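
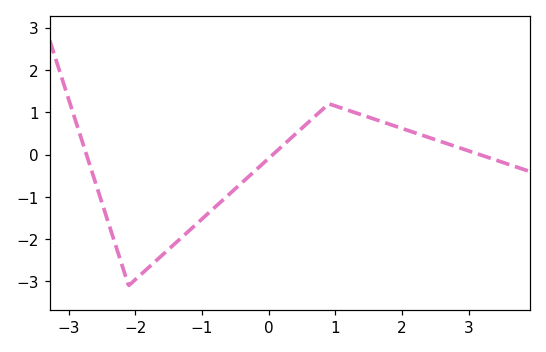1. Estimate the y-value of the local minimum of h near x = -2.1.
-3.1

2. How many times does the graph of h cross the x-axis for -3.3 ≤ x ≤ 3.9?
3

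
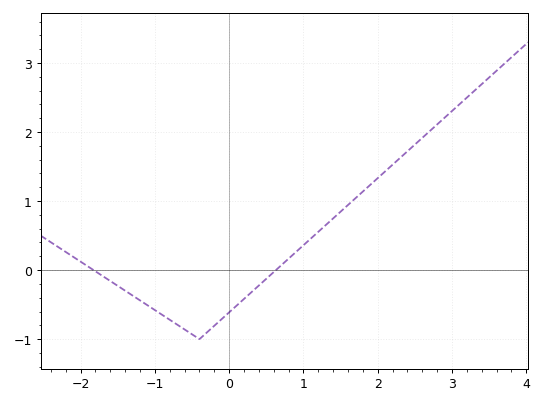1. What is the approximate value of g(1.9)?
1.23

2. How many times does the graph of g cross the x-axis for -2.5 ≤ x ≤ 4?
2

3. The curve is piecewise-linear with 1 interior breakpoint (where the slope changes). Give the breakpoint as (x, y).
(-0.4, -1)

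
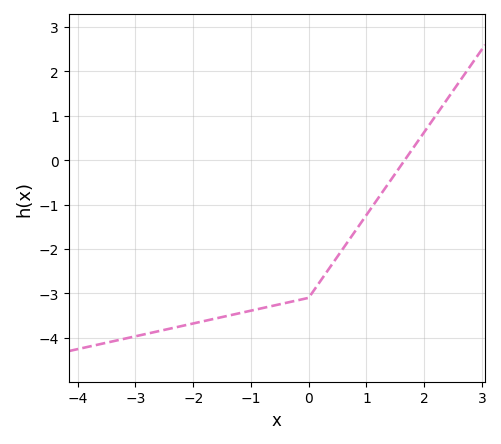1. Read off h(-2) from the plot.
-3.68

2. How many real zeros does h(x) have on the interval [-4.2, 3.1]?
1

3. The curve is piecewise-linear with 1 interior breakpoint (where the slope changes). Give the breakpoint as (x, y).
(0, -3.1)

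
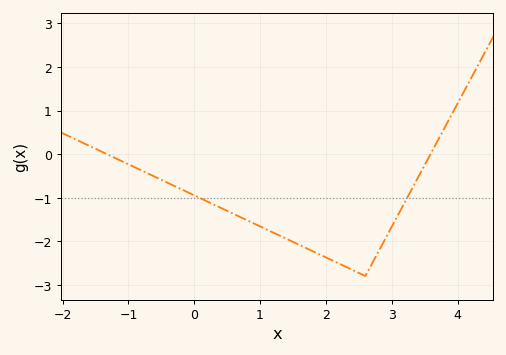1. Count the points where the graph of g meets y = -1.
2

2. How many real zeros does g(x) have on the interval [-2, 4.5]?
2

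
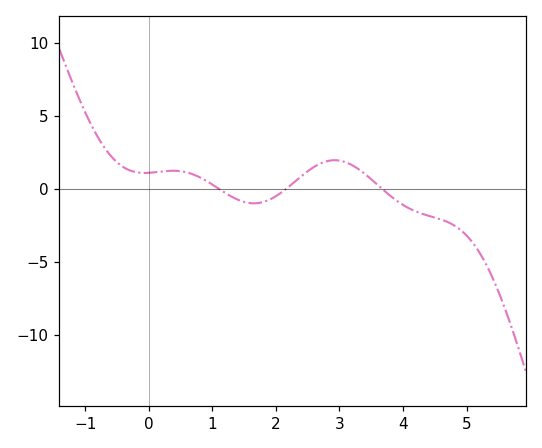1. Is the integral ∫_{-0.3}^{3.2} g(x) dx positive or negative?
positive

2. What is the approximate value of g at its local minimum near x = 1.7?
-0.958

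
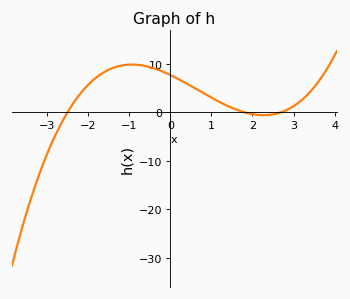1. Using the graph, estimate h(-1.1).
10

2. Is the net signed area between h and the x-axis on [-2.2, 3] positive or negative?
positive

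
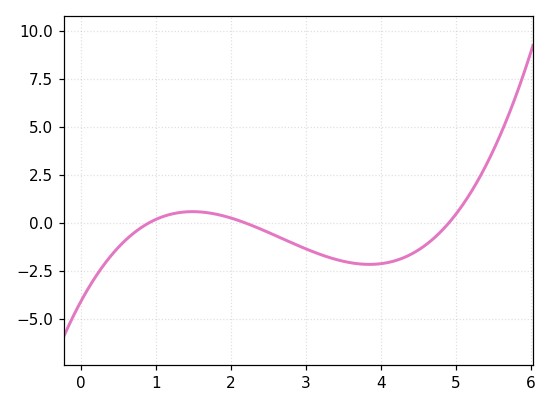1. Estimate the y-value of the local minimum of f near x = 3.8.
-2.15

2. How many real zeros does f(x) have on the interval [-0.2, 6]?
3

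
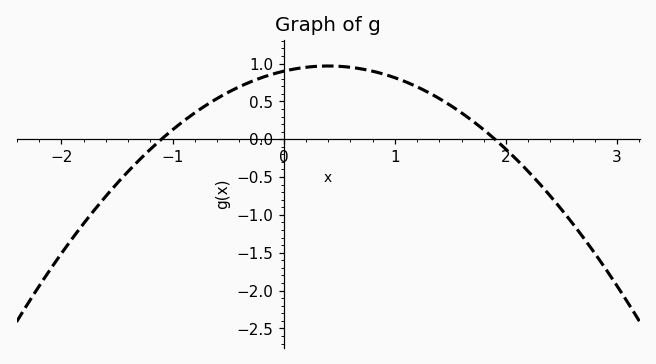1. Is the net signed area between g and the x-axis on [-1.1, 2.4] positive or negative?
positive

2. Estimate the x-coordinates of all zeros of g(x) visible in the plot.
-1.1, 1.9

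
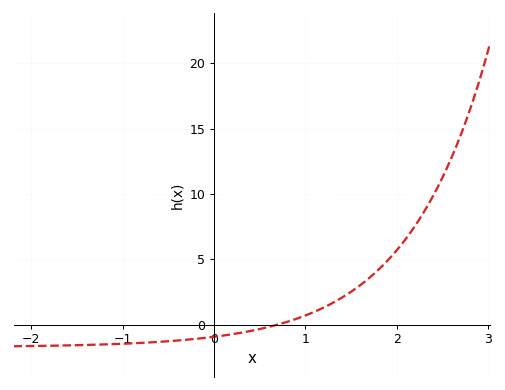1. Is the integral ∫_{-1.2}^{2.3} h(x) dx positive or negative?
positive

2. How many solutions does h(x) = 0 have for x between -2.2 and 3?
1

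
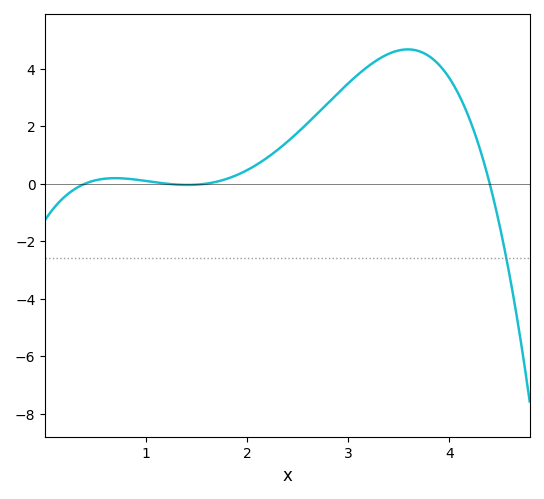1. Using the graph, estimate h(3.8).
4.4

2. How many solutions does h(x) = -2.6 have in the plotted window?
1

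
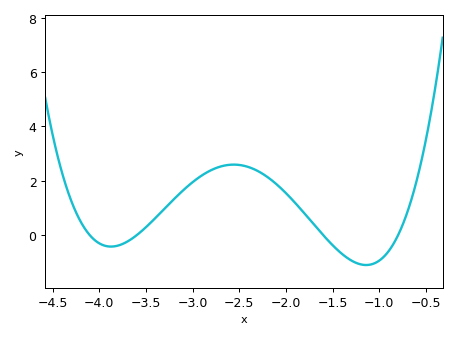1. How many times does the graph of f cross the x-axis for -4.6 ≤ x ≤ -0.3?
4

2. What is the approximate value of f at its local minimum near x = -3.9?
-0.4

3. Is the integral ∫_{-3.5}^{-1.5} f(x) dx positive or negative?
positive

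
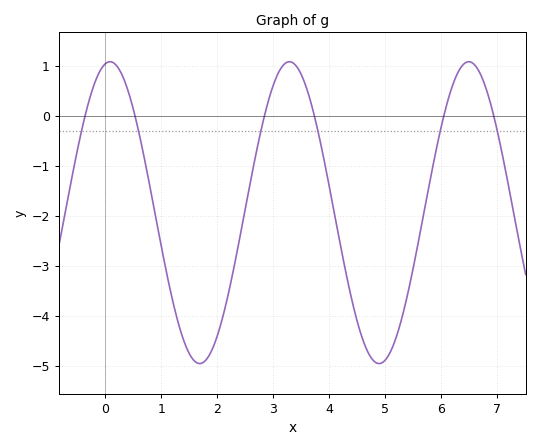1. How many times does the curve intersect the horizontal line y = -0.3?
6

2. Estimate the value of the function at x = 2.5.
-1.9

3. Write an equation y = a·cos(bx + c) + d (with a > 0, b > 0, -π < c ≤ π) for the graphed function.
y = 3.02cos(2x - 0.17) - 1.94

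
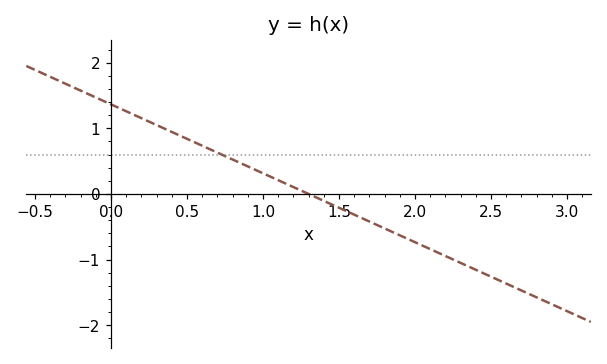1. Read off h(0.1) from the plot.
1.26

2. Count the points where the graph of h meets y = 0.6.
1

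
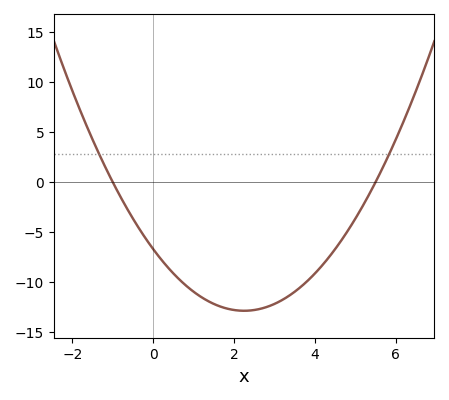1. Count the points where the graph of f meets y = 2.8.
2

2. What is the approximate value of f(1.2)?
-11.5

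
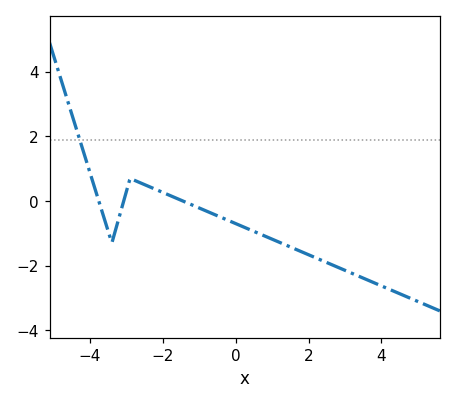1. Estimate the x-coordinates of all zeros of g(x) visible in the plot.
-3.76, -3.08, -1.45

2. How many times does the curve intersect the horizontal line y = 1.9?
1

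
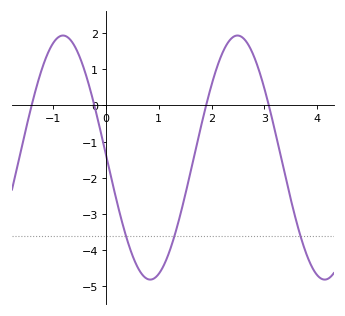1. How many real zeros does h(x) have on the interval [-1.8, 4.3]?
4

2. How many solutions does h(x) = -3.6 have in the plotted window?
3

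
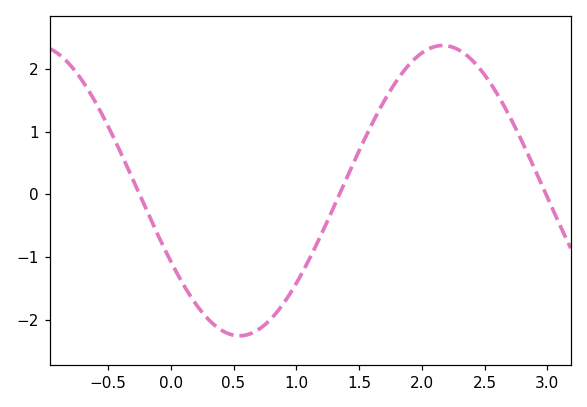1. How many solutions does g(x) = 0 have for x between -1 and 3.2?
3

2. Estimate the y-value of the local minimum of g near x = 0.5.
-2.25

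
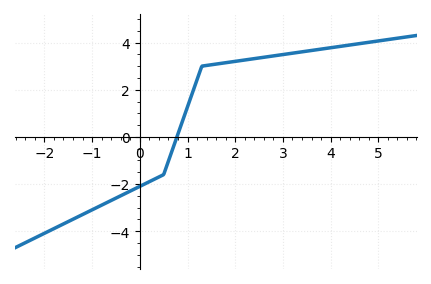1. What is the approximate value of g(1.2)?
2.4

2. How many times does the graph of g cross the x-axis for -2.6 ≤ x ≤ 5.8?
1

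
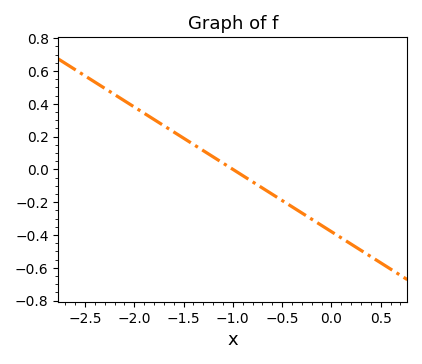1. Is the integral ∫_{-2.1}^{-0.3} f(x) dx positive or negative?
positive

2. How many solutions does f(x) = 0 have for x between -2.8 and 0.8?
1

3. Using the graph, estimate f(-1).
0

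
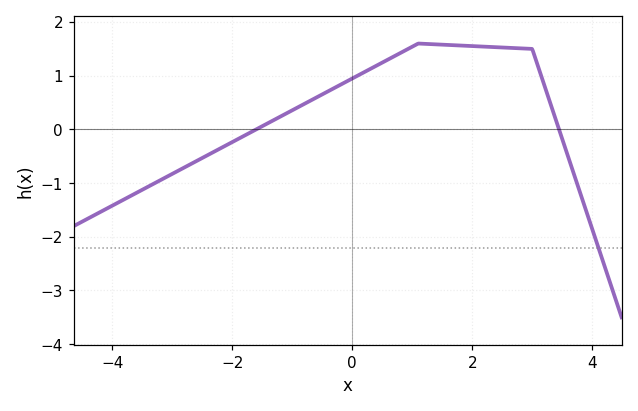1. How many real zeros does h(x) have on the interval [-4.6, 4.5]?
2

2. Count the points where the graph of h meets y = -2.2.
1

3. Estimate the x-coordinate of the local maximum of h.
1.2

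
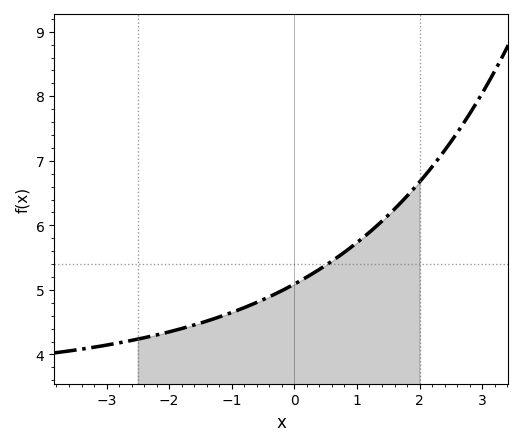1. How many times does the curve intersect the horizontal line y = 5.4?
1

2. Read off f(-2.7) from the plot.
4.2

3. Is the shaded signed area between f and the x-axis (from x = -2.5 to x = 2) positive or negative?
positive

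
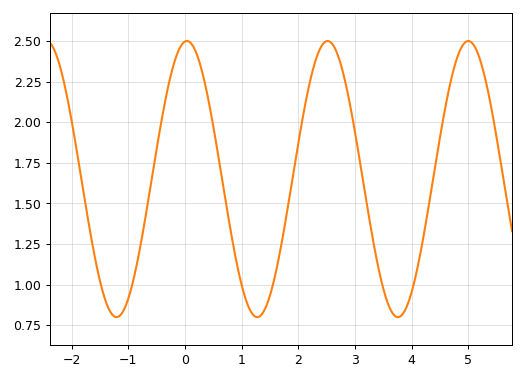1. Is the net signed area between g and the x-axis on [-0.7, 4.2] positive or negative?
positive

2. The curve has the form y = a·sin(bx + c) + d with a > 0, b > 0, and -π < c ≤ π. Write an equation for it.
y = 0.85sin(2.5x + 1.5) + 1.65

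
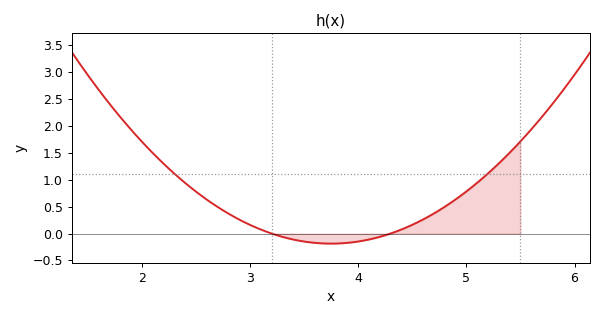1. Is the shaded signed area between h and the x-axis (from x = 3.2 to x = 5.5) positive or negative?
positive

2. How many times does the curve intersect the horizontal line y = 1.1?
2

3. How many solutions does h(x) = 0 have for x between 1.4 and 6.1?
2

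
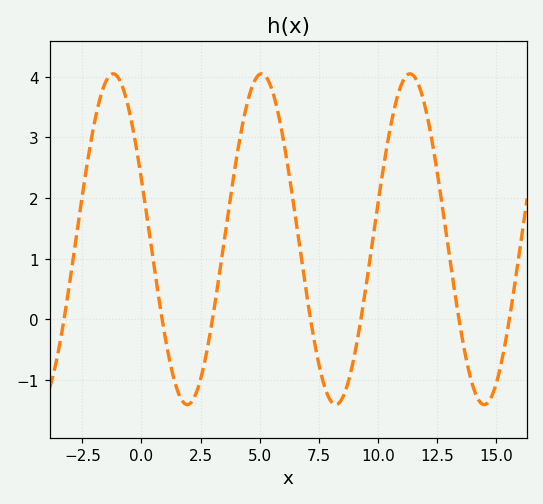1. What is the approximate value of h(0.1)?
2.05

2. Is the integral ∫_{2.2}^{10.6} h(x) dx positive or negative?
positive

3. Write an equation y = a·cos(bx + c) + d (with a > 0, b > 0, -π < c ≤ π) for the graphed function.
y = 2.73cos(1x + 1.2) + 1.32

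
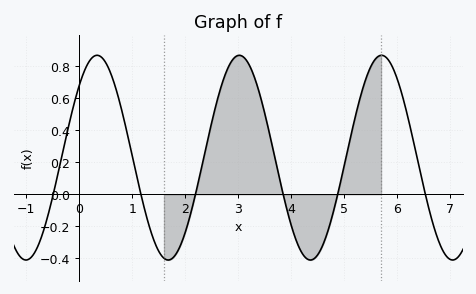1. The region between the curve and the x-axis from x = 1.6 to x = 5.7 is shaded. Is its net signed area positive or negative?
positive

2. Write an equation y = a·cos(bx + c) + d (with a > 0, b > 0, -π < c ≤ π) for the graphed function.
y = 0.64cos(2.3x - 0.79) + 0.23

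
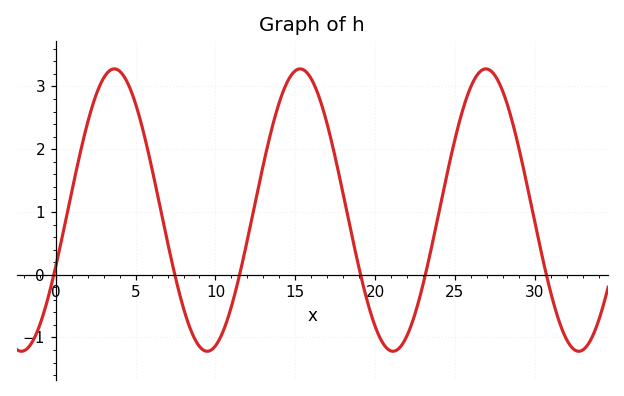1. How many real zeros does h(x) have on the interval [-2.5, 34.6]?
6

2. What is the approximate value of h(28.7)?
2.3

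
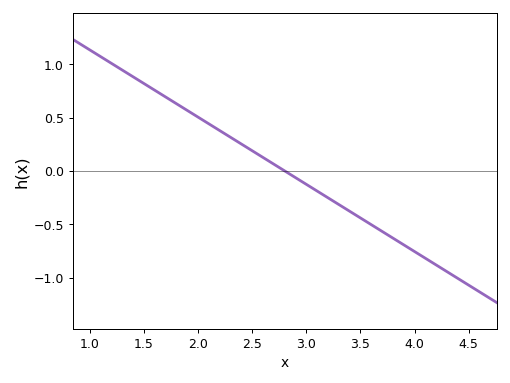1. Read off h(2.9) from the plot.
-0.05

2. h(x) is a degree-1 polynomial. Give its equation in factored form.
y = -0.63(x - 2.8)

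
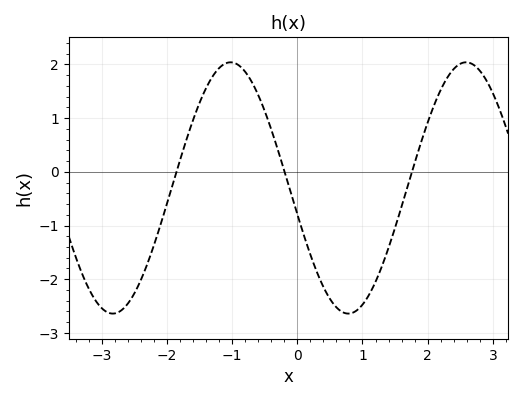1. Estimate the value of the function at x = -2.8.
-2.6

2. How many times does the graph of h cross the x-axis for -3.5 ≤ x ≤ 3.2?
3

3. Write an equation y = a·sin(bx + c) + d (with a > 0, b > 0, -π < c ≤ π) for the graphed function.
y = 2.34sin(1.7x - 2.9) - 0.3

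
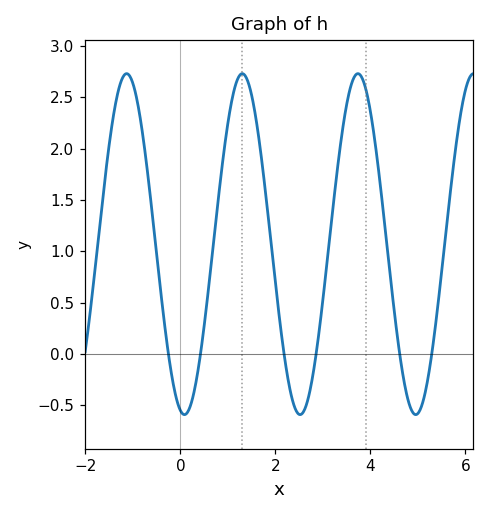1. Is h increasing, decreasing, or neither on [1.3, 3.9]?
neither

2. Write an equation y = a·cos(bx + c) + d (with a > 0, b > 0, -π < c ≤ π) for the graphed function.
y = 1.66cos(2.6x + 2.9) + 1.07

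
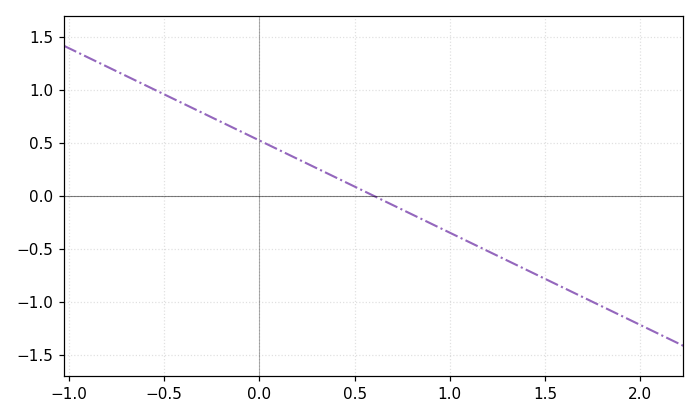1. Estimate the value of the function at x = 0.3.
0.25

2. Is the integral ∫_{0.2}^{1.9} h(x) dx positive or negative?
negative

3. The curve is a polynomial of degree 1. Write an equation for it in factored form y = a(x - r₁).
y = -0.87(x - 0.6)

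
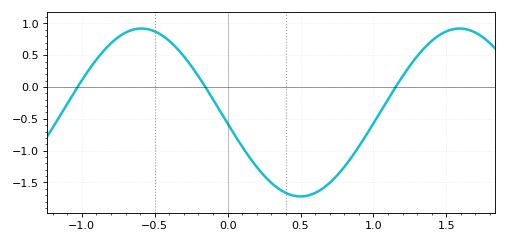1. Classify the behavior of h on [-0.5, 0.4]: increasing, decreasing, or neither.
decreasing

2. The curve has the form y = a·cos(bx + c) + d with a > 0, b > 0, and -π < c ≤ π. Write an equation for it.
y = 1.32cos(2.88x + 1.7) - 0.4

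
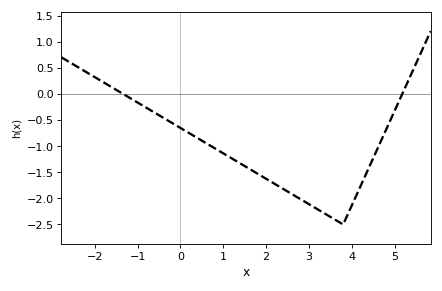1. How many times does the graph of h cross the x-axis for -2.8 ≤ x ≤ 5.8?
2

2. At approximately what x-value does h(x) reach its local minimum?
3.8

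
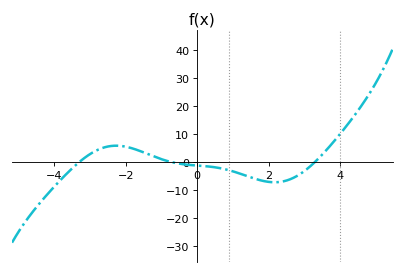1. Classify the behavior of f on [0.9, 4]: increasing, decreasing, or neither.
neither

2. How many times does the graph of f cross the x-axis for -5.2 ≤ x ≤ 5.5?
3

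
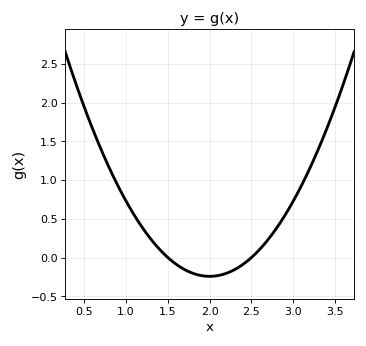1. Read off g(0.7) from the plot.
1.4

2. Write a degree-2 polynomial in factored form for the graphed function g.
y = 0.97(x - 1.5)(x - 2.5)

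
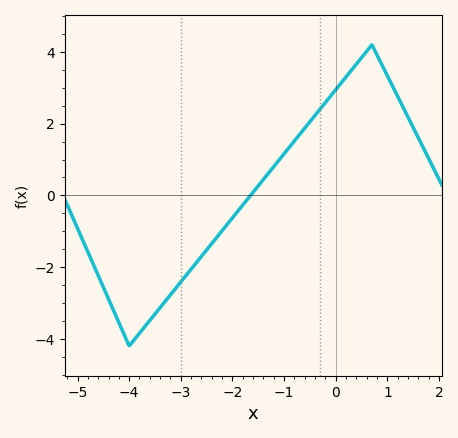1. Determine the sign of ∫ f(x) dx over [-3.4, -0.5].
negative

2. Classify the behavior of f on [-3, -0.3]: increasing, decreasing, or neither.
increasing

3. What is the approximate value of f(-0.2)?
2.59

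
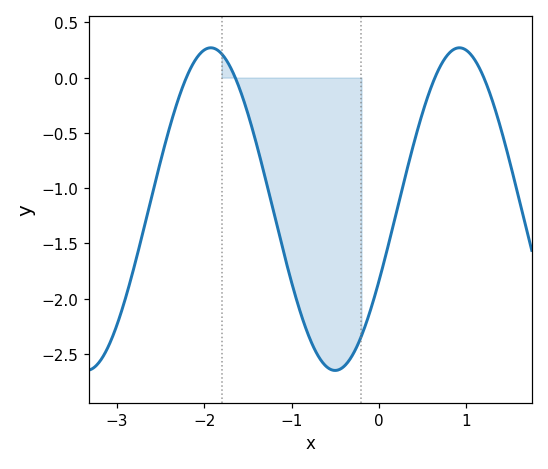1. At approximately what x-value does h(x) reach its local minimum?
-0.5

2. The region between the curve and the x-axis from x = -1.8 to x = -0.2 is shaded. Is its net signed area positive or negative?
negative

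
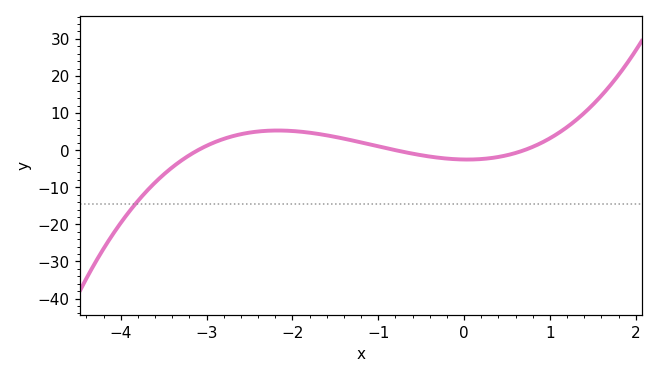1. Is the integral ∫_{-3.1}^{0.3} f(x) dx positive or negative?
positive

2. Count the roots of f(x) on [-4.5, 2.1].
3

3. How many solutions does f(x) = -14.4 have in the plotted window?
1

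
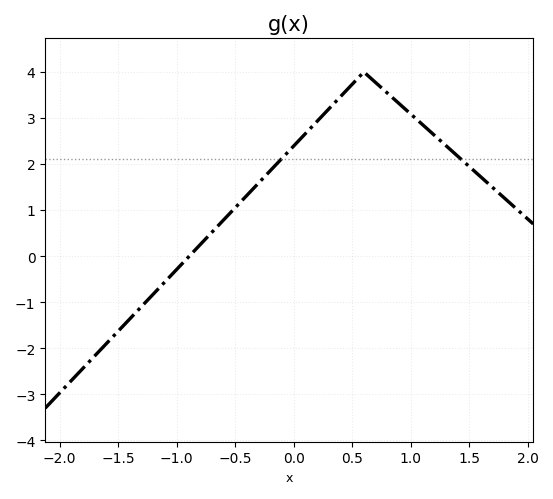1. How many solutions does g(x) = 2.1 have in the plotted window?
2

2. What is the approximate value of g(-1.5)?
-1.6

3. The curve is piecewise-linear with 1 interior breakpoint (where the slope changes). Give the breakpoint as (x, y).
(0.6, 4)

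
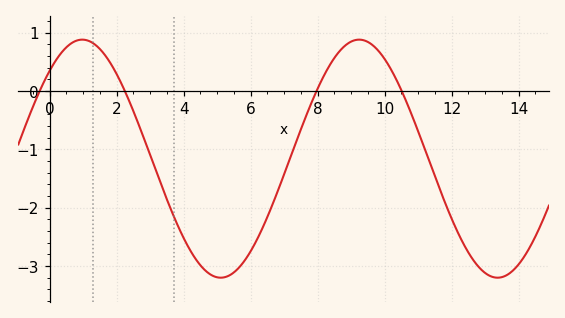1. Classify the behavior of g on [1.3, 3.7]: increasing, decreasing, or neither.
decreasing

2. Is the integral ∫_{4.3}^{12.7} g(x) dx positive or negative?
negative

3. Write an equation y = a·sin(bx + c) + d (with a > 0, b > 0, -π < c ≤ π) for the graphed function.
y = 2.04sin(0.76x + 0.83) - 1.16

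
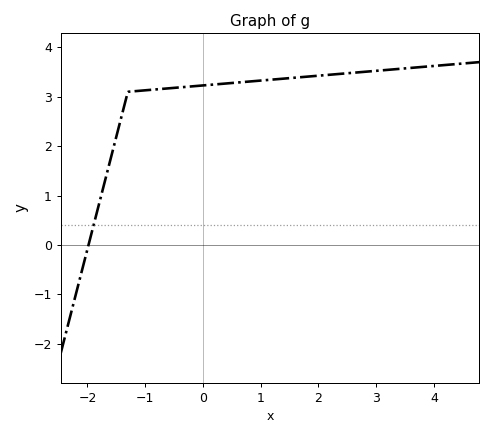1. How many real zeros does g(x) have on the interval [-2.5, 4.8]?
1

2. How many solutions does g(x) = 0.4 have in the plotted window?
1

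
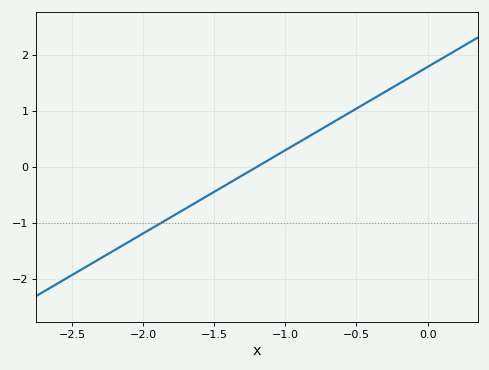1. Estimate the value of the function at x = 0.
1.79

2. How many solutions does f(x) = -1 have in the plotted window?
1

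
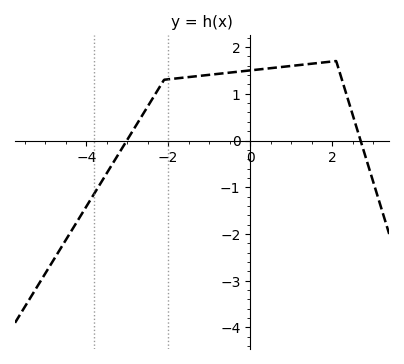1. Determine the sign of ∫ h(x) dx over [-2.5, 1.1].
positive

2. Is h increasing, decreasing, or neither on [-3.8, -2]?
increasing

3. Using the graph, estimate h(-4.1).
-1.6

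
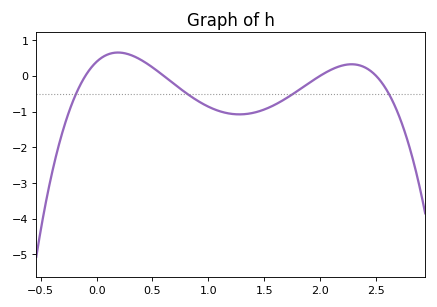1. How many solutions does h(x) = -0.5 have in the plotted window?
4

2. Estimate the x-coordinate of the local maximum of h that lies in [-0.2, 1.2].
0.2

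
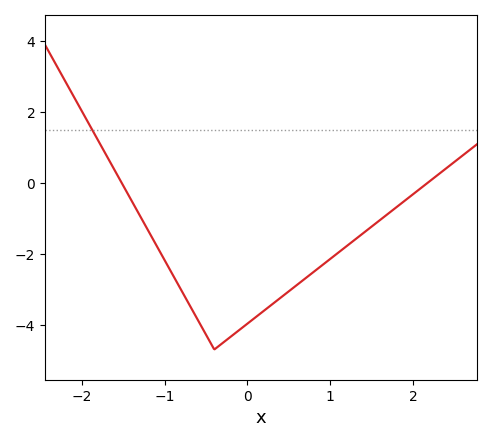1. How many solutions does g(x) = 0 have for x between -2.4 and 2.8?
2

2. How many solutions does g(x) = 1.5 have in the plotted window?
1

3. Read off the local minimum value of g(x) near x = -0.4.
-4.7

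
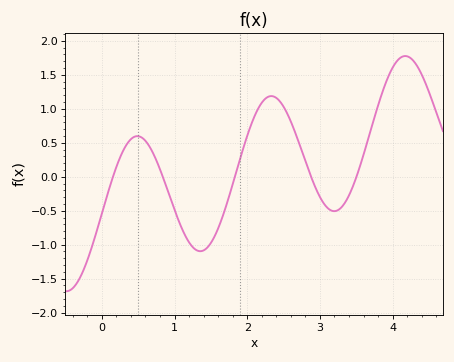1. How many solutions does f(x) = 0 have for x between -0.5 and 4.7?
5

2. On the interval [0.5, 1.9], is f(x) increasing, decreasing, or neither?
neither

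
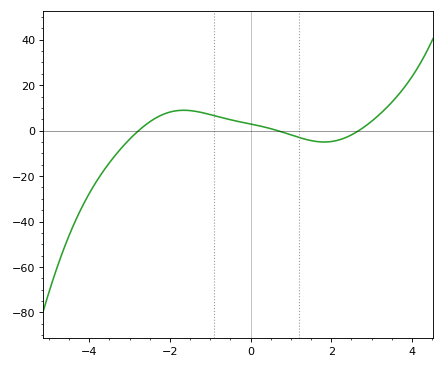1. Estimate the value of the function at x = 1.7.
-4.91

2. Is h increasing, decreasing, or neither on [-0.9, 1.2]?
decreasing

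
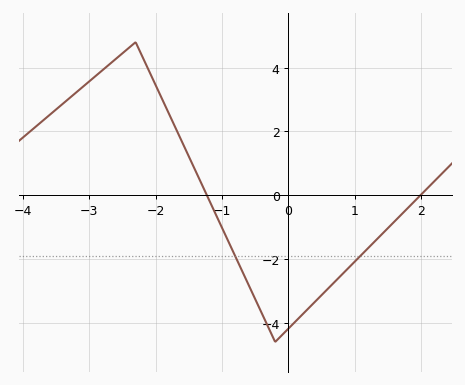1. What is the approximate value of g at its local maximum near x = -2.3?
4.8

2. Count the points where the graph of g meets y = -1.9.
2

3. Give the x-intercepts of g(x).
-1.23, 1.99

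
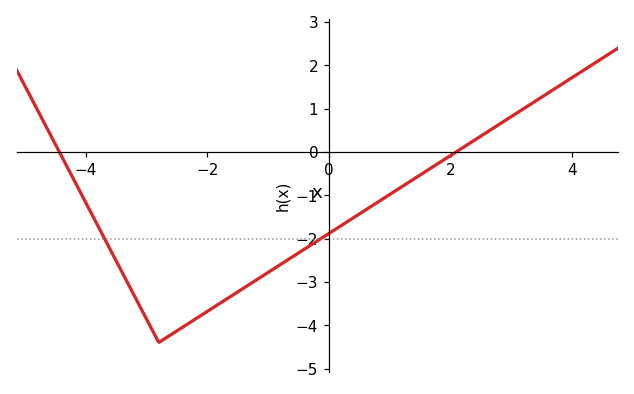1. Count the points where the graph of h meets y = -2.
2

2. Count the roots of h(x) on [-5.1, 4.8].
2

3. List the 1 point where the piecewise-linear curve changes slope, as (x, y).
(-2.8, -4.4)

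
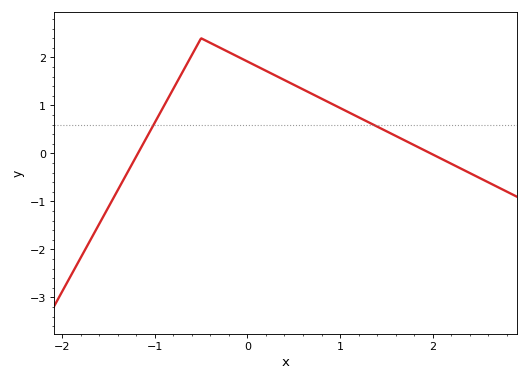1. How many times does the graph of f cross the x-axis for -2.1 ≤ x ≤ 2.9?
2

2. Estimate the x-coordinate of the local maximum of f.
-0.5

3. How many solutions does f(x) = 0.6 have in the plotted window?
2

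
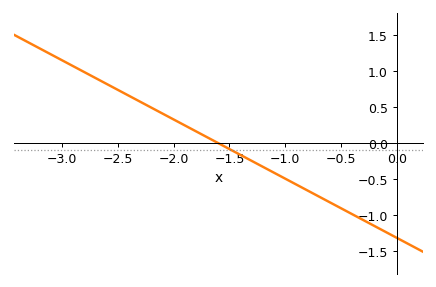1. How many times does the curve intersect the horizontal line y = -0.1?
1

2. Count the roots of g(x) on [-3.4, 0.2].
1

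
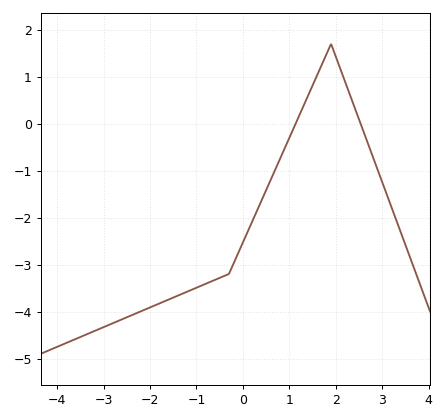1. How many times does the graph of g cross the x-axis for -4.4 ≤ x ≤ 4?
2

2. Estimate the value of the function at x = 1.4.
0.6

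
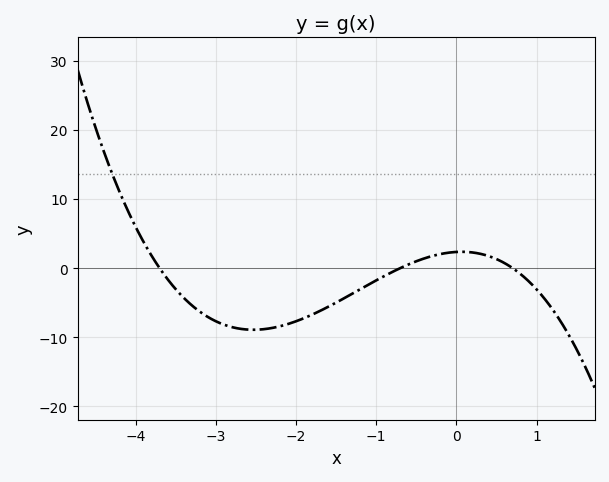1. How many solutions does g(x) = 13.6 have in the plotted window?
1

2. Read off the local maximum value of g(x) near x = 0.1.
2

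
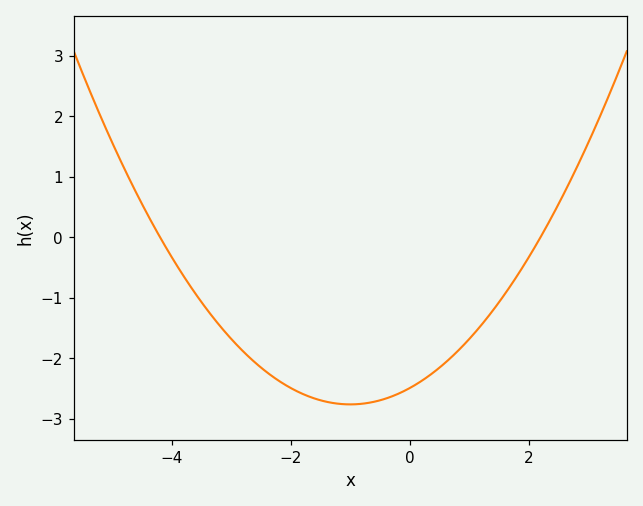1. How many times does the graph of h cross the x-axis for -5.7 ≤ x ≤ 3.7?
2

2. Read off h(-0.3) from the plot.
-2.6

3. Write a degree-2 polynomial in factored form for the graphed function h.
y = 0.27(x + 4.2)(x - 2.2)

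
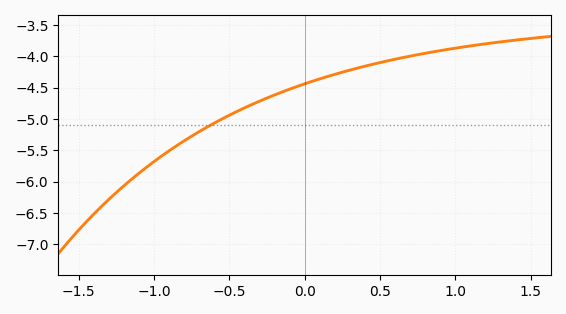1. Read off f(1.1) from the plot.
-3.85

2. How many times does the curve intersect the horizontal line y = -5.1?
1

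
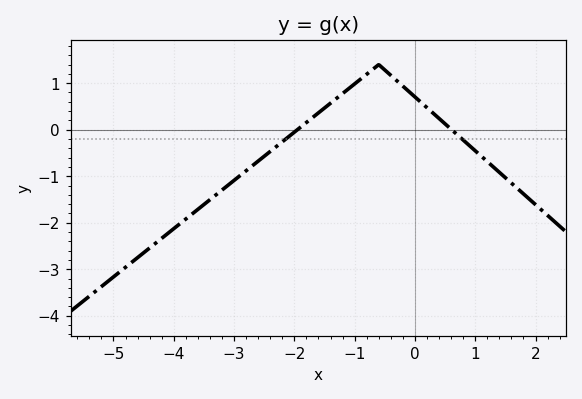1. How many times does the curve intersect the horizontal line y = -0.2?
2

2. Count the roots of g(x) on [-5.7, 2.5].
2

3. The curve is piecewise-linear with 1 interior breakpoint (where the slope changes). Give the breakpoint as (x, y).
(-0.6, 1.4)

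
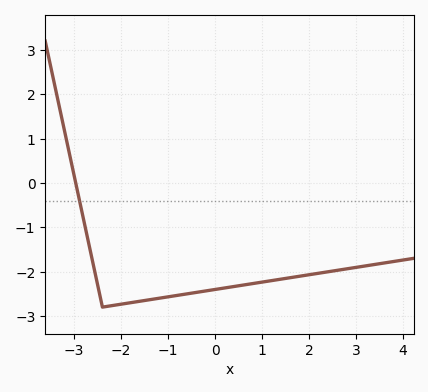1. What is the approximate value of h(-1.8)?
-2.7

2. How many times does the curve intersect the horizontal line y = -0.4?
1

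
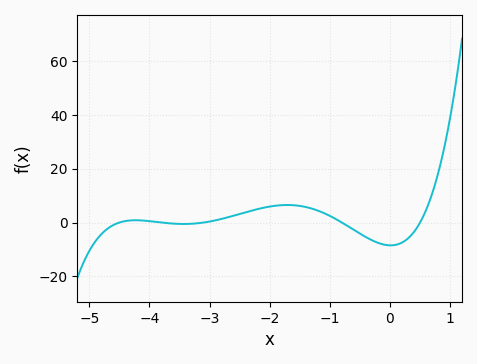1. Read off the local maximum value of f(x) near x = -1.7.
6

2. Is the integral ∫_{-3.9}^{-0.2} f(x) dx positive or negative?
positive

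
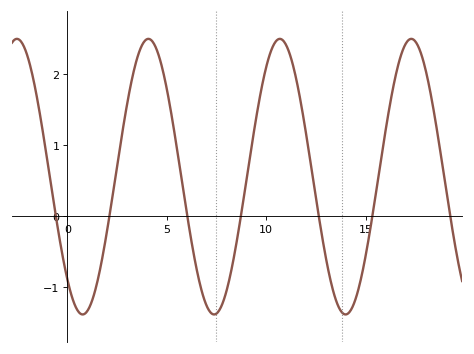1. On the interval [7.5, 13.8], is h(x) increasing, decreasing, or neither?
neither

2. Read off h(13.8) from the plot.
-1.35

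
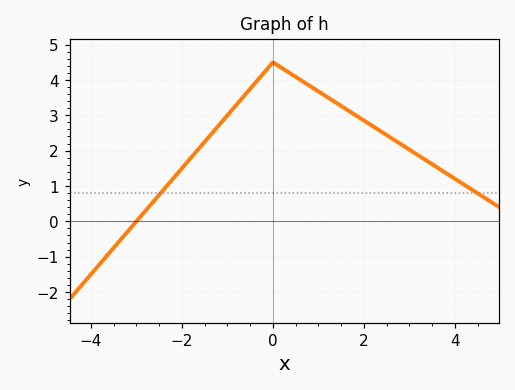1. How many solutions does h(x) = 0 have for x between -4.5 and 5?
1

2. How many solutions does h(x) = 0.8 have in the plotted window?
2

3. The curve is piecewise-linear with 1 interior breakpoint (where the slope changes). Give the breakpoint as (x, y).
(0, 4.5)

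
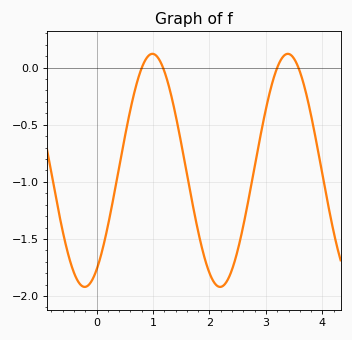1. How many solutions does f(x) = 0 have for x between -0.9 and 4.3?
4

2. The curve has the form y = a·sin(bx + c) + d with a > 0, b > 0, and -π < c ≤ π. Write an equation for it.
y = 1.02sin(2.6x - 1) - 0.9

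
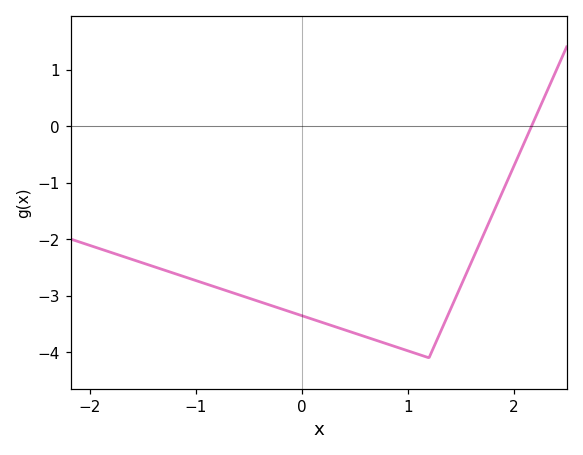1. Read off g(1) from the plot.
-3.98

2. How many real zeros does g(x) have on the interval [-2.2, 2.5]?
1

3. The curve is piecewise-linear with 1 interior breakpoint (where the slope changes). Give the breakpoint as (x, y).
(1.2, -4.1)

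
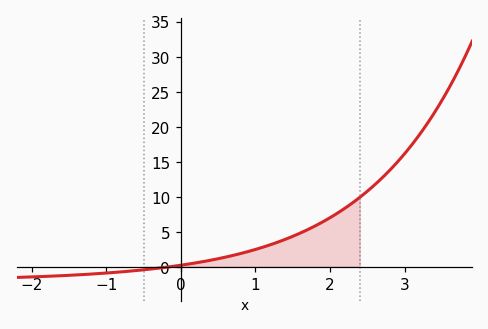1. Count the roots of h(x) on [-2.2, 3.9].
1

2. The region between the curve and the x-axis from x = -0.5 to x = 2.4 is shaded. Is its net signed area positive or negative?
positive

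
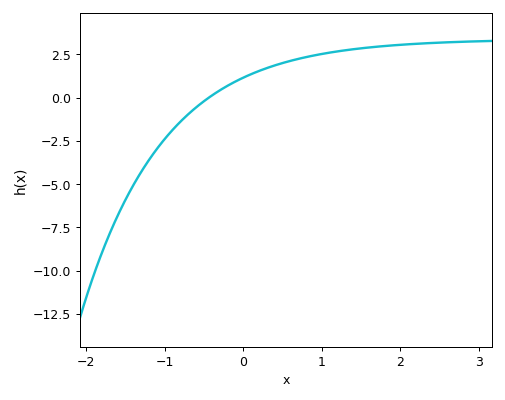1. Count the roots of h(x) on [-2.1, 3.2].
1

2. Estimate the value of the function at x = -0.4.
0.129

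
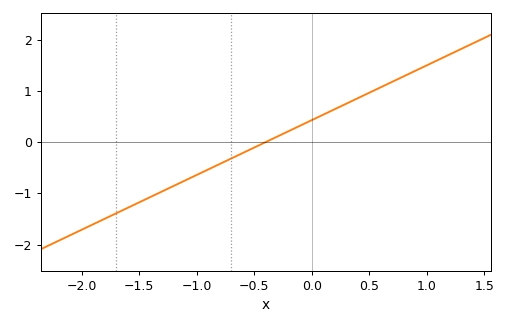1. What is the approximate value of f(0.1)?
0.535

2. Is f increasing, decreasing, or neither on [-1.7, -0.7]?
increasing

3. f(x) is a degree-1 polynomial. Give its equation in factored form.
y = 1.07(x + 0.4)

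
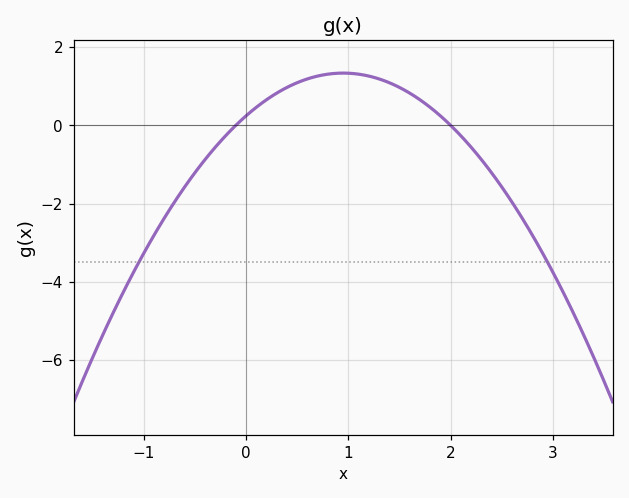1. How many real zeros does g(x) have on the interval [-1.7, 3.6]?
2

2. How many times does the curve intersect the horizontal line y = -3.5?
2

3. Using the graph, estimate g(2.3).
-0.871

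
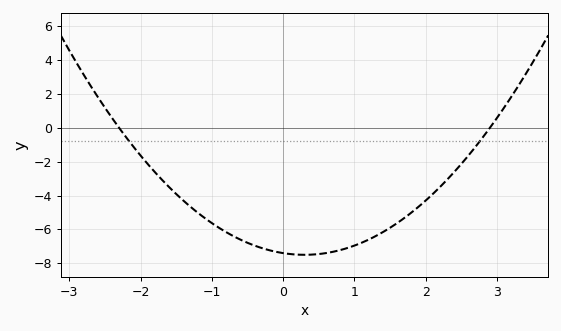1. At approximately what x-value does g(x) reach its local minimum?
0.3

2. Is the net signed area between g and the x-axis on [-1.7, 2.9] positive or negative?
negative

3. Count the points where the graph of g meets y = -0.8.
2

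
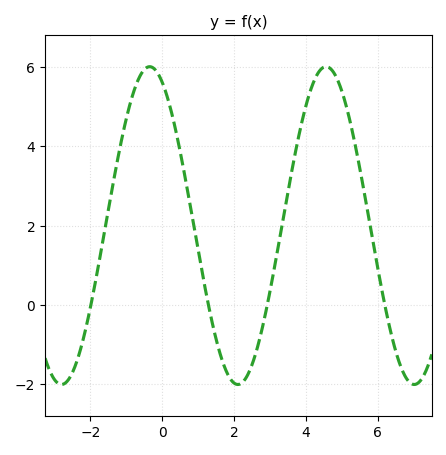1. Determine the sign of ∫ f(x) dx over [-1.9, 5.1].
positive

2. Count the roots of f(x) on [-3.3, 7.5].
4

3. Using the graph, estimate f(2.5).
-1.4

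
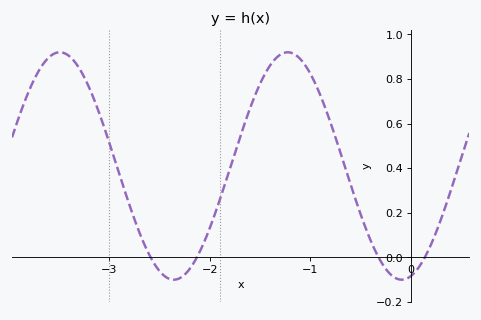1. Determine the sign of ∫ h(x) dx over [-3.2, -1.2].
positive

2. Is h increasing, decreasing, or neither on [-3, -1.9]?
neither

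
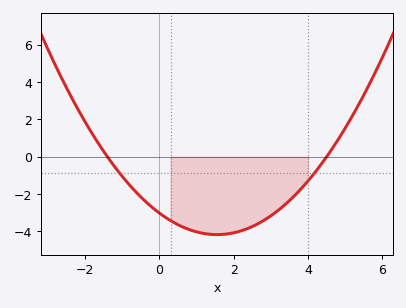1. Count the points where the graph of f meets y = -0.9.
2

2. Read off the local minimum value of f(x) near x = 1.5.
-4.18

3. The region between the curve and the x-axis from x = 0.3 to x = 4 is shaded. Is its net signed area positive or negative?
negative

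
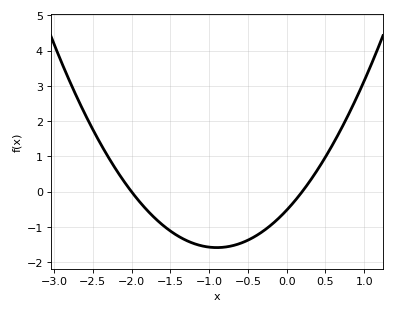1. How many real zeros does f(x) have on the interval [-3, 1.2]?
2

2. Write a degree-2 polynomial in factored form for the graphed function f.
y = 1.31(x + 2)(x - 0.2)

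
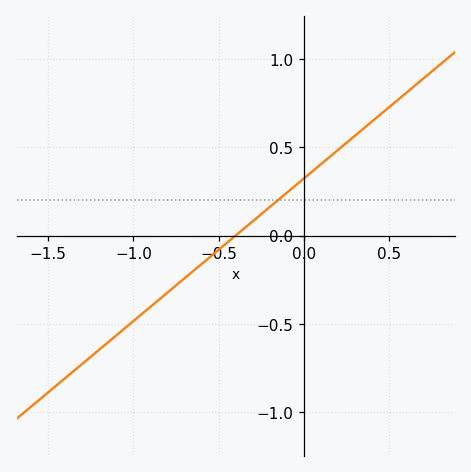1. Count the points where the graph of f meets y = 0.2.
1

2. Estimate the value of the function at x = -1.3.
-0.729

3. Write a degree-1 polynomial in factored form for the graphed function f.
y = 0.81(x + 0.4)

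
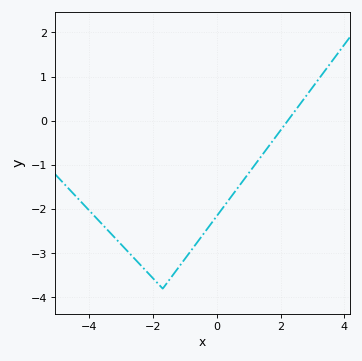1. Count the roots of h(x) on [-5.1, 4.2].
1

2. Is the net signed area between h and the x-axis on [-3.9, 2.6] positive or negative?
negative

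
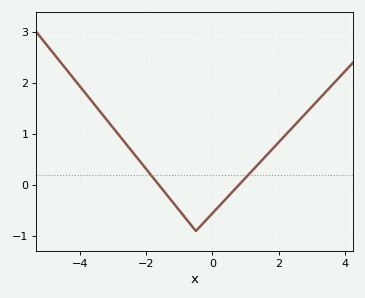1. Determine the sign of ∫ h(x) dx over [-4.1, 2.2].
positive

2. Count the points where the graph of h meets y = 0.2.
2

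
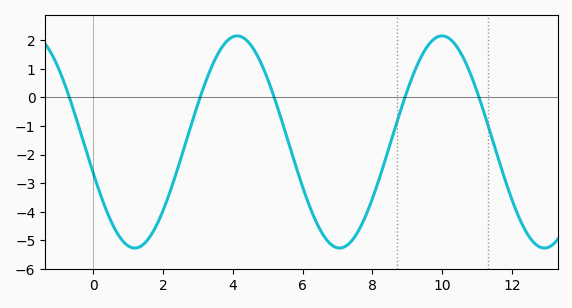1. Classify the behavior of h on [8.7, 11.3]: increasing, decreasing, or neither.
neither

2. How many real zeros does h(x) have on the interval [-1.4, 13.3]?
5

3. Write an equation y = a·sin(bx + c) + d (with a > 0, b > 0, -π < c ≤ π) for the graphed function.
y = 3.71sin(1.1x - 2.8) - 1.56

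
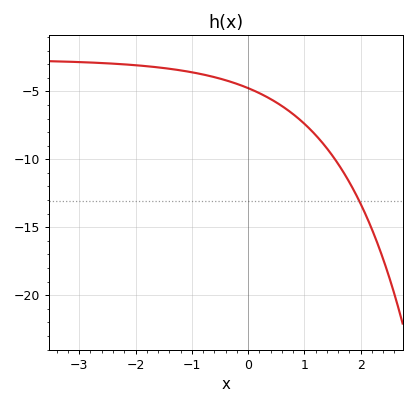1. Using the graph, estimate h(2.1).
-14.2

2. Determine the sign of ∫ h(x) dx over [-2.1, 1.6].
negative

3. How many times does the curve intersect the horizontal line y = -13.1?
1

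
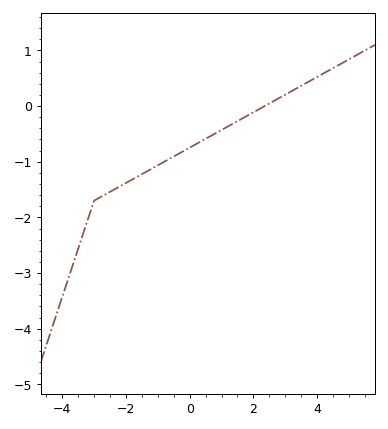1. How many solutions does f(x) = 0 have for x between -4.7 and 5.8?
1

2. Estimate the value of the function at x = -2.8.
-1.6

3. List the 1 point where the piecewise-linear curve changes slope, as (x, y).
(-3, -1.7)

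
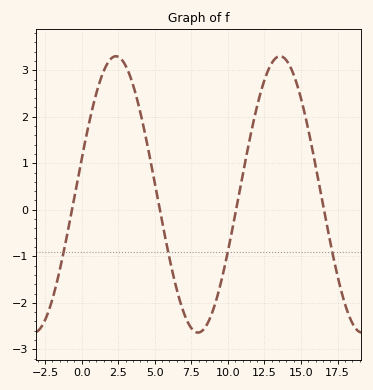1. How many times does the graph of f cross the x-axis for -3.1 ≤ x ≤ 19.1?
4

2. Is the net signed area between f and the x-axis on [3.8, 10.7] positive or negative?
negative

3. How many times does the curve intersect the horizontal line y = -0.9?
4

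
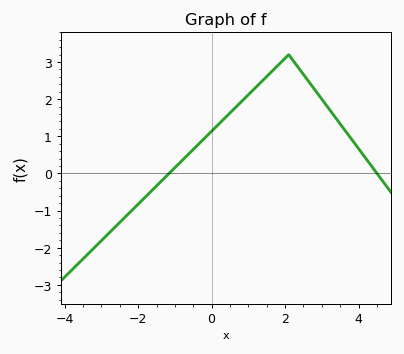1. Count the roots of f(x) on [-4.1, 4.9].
2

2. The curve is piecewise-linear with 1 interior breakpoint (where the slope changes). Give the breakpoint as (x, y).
(2.1, 3.2)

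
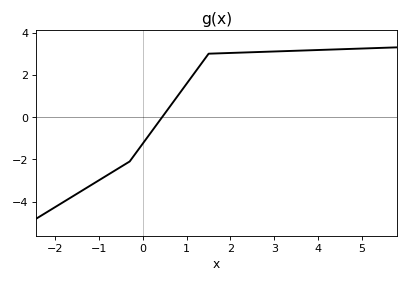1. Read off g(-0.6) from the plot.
-2.48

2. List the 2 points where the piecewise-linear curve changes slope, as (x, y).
(-0.3, -2.1); (1.5, 3)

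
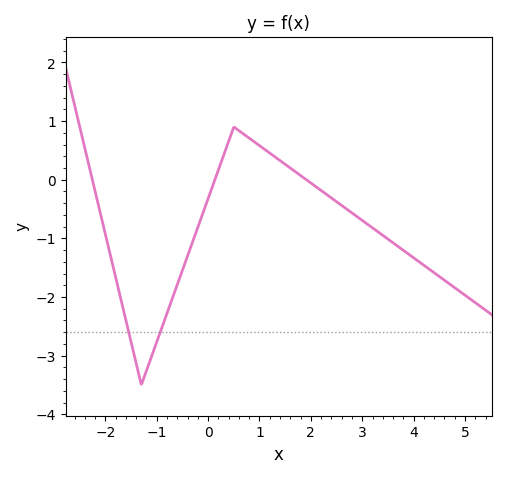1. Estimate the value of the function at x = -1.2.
-3.3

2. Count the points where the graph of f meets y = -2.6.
2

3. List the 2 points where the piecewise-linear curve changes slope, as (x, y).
(-1.3, -3.5); (0.5, 0.9)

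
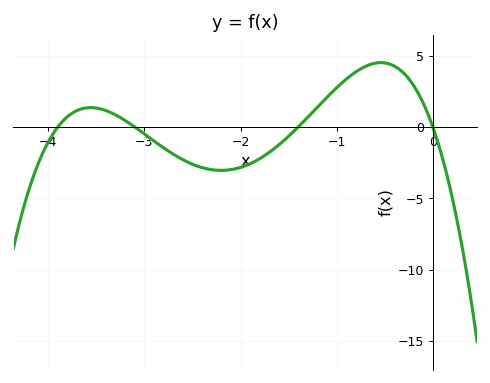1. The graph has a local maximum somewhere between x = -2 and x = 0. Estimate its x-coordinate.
-0.5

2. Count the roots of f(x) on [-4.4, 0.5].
4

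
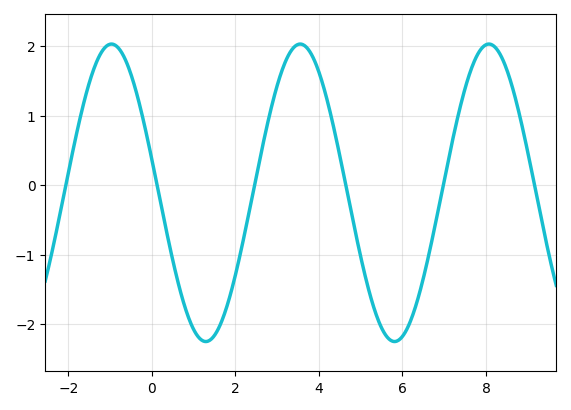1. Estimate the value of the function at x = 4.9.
-0.8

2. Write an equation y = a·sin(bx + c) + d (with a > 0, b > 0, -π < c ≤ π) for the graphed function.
y = 2.14sin(1.4x + 2.9) - 0.11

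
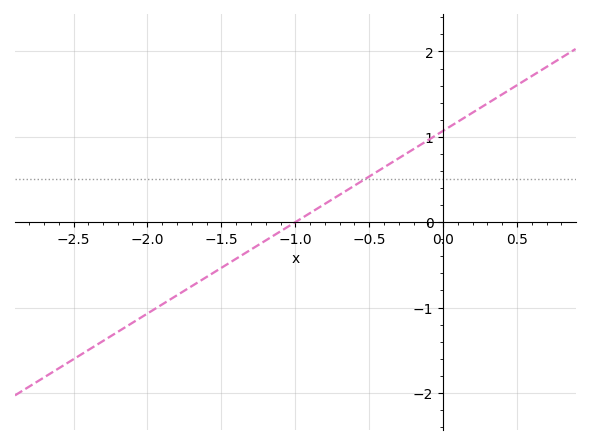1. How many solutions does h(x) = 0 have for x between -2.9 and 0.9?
1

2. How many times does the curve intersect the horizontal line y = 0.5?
1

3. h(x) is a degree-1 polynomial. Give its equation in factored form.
y = 1.07(x + 1)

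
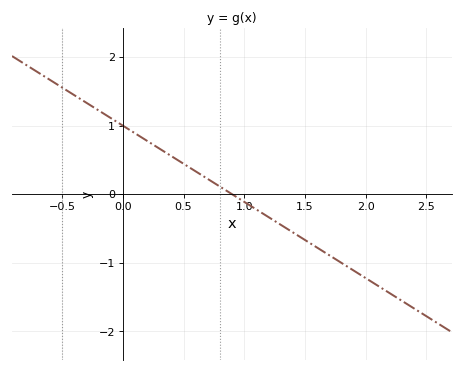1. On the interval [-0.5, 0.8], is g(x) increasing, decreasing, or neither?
decreasing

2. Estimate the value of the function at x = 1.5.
-0.666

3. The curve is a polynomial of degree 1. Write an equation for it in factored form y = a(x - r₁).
y = -1.11(x - 0.9)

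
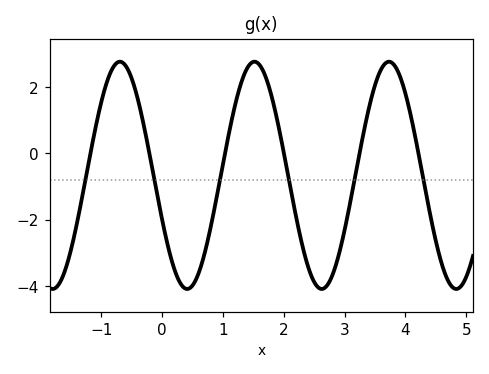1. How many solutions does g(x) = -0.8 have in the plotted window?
6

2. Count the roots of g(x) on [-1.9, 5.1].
6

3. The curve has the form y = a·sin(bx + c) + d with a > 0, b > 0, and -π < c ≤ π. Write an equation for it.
y = 3.43sin(2.8x - 2.7) - 0.66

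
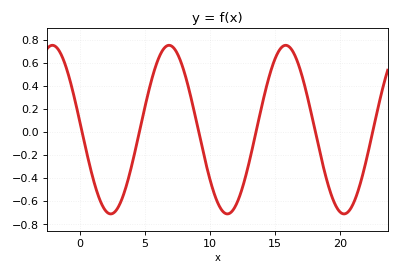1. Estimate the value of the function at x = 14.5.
0.459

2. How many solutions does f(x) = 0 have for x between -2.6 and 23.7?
6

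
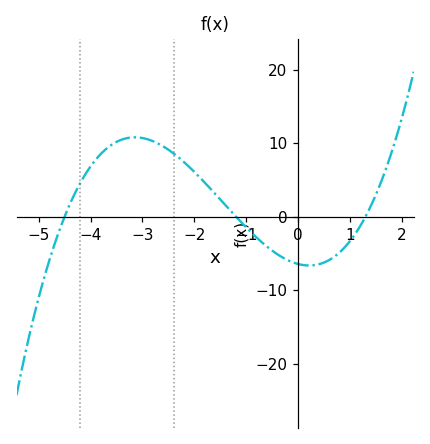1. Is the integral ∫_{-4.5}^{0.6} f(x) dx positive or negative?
positive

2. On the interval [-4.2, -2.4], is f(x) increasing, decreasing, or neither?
neither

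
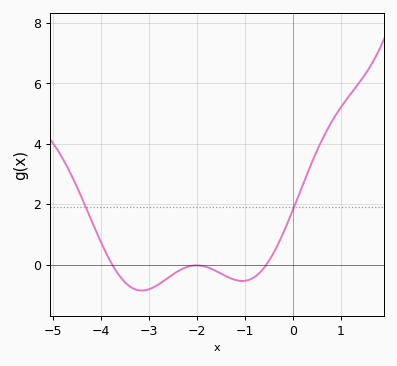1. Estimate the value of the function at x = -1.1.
-0.6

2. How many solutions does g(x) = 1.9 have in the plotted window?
2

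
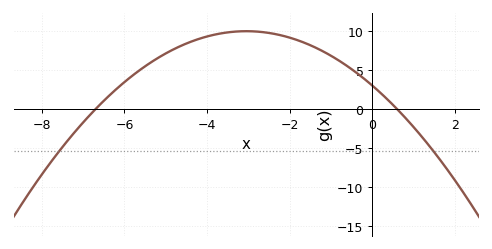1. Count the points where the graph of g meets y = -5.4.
2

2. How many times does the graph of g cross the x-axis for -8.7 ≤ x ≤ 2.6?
2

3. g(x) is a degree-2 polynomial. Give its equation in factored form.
y = -0.75(x + 6.7)(x - 0.6)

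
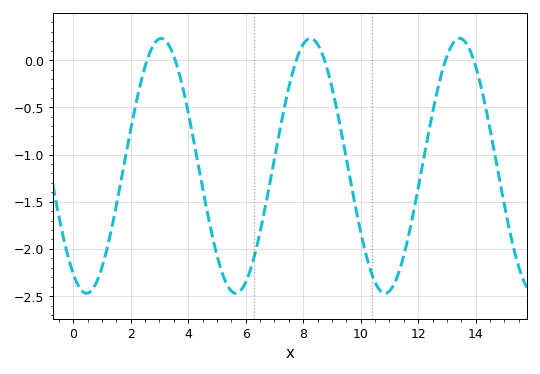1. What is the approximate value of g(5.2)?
-2.27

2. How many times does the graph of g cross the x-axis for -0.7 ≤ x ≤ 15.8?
6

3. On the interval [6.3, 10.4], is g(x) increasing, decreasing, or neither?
neither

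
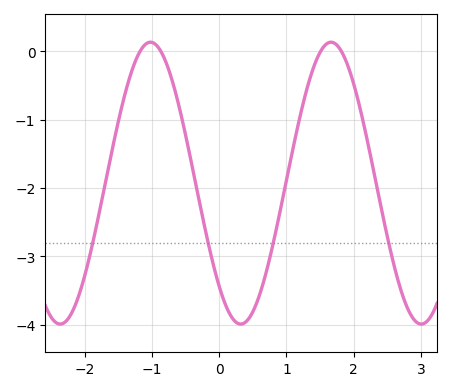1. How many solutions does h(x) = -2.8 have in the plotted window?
4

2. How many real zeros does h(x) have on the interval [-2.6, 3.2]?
4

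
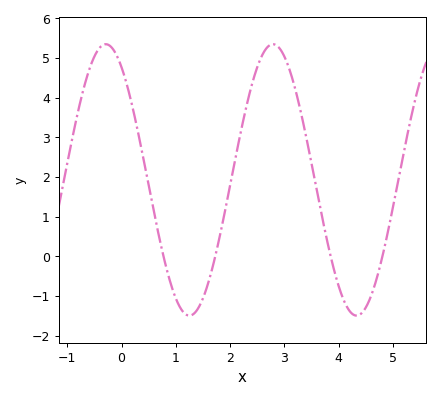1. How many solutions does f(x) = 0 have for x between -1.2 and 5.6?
4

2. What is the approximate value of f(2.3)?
3.78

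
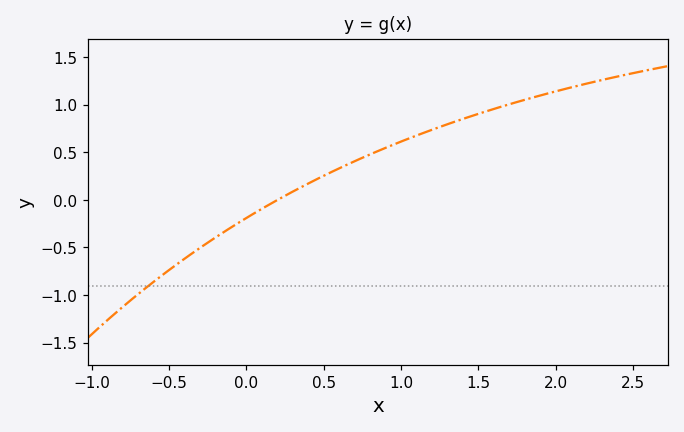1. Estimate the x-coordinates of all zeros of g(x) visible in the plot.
0.2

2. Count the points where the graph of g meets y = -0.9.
1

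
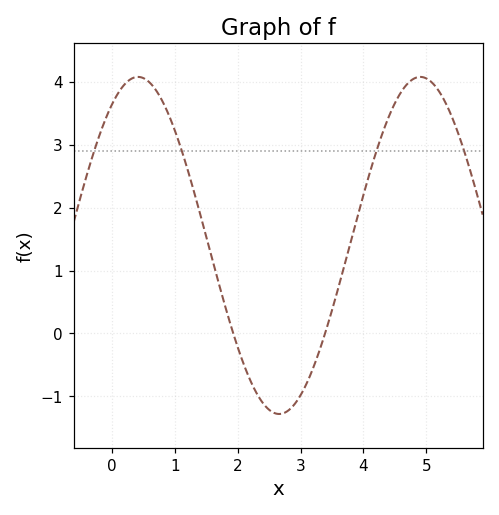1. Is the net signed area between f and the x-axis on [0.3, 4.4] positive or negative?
positive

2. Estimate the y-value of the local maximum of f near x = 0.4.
4.08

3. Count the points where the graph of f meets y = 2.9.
4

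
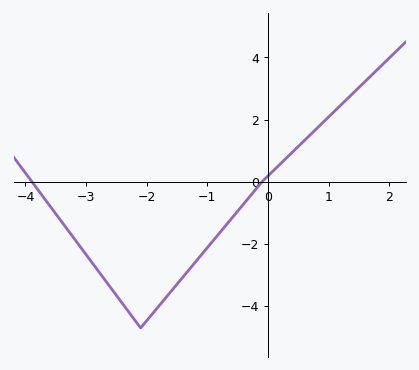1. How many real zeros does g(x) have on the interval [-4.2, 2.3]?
2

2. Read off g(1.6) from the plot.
3.2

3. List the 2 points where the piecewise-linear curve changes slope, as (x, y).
(-2.1, -4.7); (-0.1, 0)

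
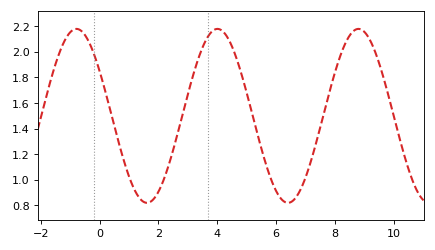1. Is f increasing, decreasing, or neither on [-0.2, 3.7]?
neither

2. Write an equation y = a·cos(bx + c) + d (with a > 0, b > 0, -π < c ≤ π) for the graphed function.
y = 0.68cos(1.31x + 1.03) + 1.5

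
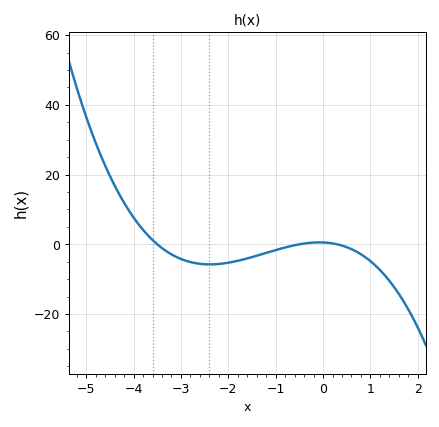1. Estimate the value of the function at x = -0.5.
0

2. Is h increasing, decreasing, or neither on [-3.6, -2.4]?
decreasing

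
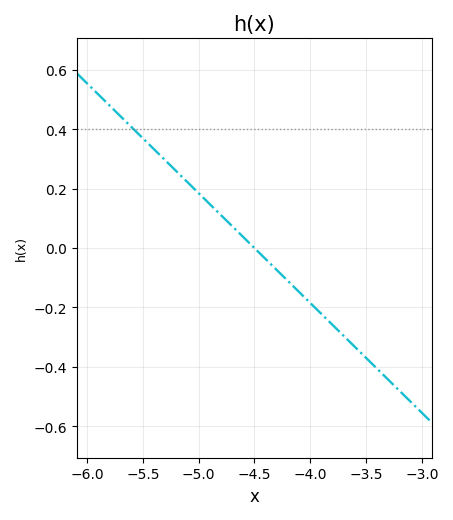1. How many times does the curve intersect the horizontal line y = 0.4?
1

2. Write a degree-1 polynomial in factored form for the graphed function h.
y = -0.37(x + 4.5)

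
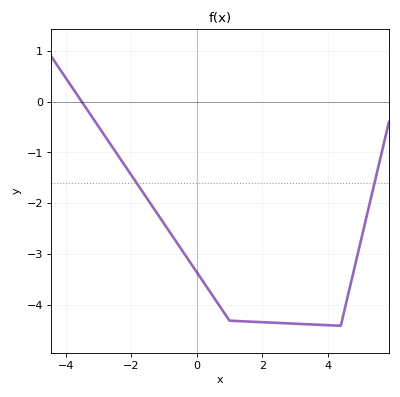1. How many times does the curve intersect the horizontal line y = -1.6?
2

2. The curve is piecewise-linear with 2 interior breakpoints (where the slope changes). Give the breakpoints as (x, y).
(1, -4.3); (4.4, -4.4)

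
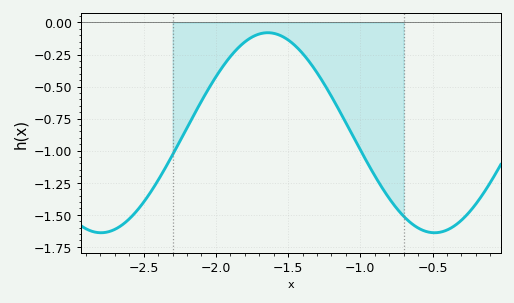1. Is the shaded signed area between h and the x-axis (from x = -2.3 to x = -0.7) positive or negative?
negative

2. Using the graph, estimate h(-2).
-0.424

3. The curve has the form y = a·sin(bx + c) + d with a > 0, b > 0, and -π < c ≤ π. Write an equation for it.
y = 0.78sin(2.72x - 0.25) - 0.86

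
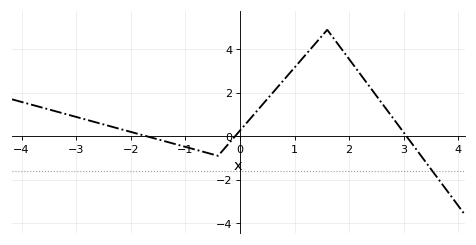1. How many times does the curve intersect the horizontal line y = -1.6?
1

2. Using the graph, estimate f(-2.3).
0.4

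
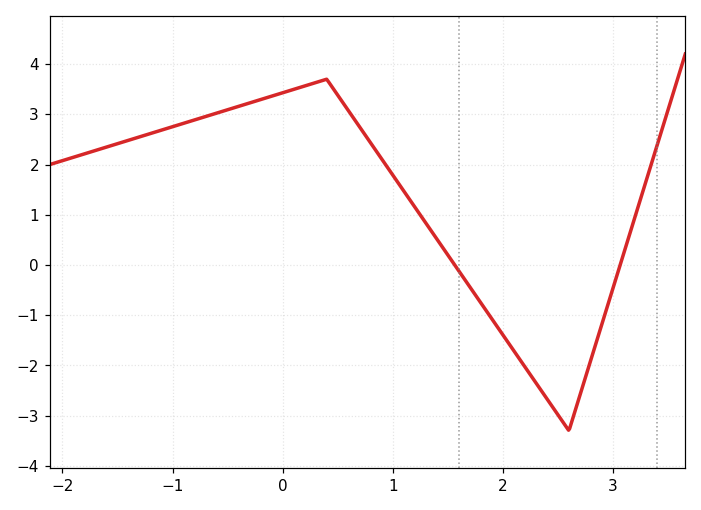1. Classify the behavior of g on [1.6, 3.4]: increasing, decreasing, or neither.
neither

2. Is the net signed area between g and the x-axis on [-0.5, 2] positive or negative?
positive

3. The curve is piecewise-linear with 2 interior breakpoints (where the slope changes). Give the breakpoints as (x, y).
(0.4, 3.7); (2.6, -3.3)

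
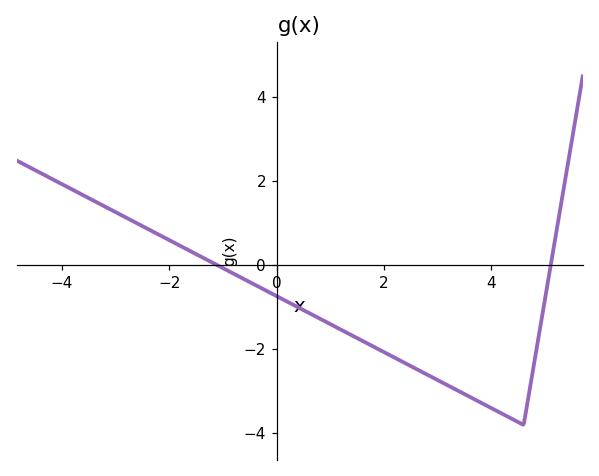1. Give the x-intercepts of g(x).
-1, 5.2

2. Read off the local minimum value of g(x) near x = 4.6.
-3.8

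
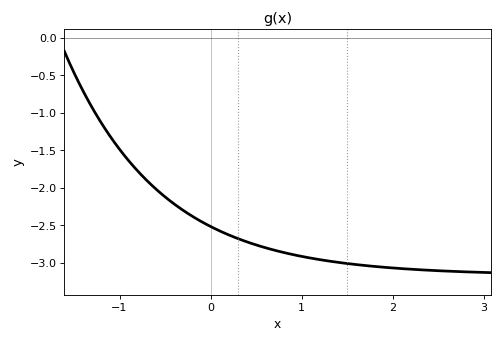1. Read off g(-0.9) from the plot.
-1.64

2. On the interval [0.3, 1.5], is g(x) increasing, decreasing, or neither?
decreasing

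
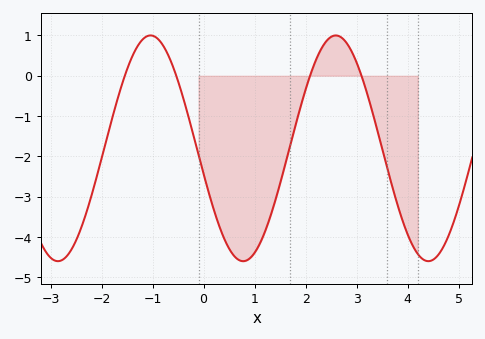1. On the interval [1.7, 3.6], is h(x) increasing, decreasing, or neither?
neither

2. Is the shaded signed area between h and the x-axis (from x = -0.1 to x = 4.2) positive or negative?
negative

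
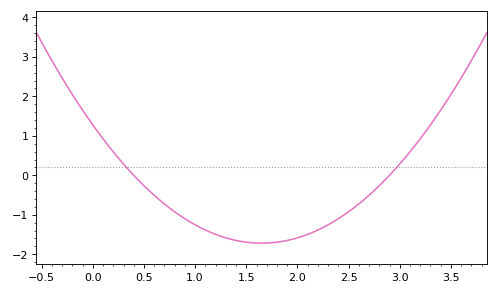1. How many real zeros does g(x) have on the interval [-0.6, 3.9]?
2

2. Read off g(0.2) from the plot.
0.594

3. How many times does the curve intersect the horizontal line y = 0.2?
2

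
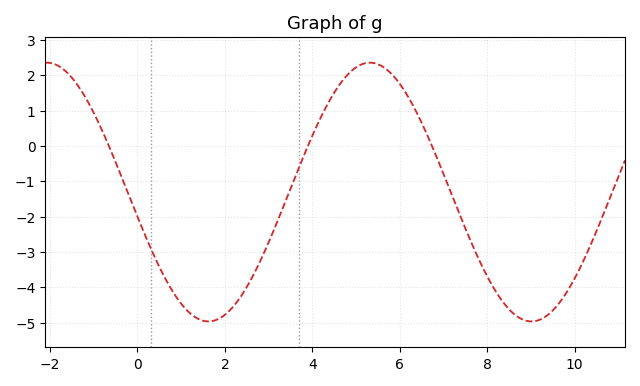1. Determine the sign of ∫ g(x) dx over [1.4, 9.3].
negative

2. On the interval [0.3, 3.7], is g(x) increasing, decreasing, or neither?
neither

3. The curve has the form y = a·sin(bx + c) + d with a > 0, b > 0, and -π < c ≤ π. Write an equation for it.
y = 3.66sin(0.85x - 2.95) - 1.3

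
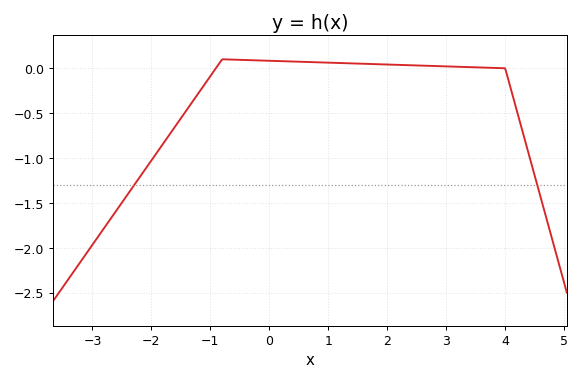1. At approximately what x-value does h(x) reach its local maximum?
-0.796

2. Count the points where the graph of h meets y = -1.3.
2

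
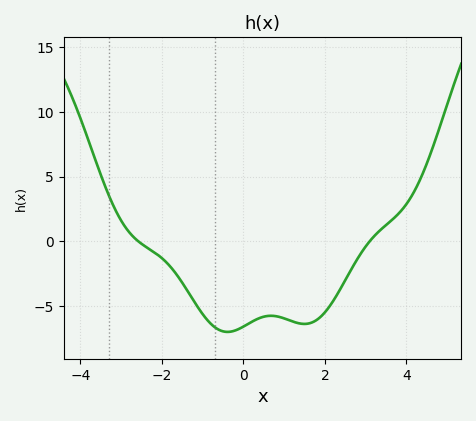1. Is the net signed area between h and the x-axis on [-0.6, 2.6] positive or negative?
negative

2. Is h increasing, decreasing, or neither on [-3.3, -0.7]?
decreasing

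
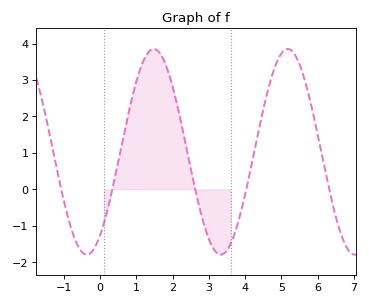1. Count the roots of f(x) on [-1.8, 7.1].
5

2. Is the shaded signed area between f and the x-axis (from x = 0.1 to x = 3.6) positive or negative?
positive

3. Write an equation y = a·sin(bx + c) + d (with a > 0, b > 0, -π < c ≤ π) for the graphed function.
y = 2.82sin(1.7x - 0.94) + 1.03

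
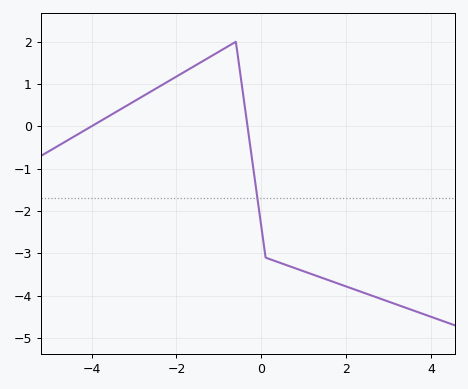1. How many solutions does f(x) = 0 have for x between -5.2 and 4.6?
2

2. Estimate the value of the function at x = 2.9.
-4.1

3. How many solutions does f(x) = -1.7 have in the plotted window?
1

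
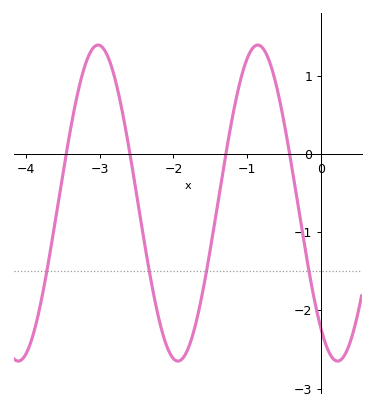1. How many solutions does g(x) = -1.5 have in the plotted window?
4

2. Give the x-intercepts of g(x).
-3.45, -2.59, -1.29, -0.423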